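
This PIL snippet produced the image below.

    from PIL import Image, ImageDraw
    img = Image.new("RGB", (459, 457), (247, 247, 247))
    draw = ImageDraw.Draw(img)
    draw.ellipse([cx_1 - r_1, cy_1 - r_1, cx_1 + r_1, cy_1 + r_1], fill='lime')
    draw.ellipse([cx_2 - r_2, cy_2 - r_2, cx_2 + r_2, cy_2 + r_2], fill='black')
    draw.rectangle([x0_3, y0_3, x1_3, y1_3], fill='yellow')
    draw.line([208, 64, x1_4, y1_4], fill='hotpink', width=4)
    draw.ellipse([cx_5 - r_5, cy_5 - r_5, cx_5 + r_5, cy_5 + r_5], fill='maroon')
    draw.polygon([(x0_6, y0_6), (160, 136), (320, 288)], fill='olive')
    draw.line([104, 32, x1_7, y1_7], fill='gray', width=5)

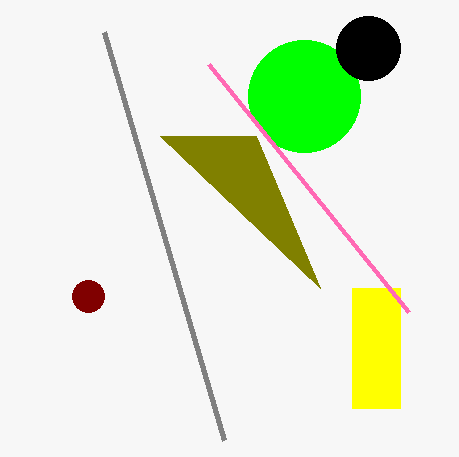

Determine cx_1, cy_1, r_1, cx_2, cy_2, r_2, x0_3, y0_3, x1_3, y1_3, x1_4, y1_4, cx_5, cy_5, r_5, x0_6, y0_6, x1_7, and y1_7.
cx_1 = 304, cy_1 = 96, r_1 = 56, cx_2 = 368, cy_2 = 48, r_2 = 32, x0_3 = 352, y0_3 = 288, x1_3 = 400, y1_3 = 408, x1_4 = 408, y1_4 = 312, cx_5 = 88, cy_5 = 296, r_5 = 16, x0_6 = 256, y0_6 = 136, x1_7 = 224, y1_7 = 440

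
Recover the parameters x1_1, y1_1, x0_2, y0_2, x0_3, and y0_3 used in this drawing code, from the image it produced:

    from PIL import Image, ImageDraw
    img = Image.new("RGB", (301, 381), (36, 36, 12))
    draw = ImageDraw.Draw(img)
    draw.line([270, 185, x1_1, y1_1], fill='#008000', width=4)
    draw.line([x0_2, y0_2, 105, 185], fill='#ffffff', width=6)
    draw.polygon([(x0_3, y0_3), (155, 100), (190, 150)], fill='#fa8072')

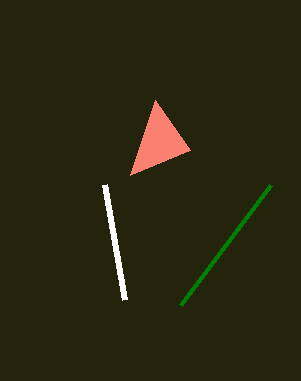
x1_1 = 180, y1_1 = 305, x0_2 = 125, y0_2 = 300, x0_3 = 130, y0_3 = 175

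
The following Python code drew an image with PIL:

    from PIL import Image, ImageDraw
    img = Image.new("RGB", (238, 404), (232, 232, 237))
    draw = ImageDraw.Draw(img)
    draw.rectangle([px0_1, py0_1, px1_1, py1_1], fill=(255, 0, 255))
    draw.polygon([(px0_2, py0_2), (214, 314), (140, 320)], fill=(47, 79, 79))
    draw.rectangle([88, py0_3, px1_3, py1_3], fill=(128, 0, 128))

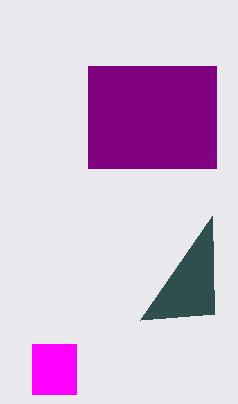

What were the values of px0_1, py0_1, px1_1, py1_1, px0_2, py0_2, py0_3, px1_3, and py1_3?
px0_1 = 32
py0_1 = 344
px1_1 = 76
py1_1 = 394
px0_2 = 212
py0_2 = 216
py0_3 = 66
px1_3 = 216
py1_3 = 168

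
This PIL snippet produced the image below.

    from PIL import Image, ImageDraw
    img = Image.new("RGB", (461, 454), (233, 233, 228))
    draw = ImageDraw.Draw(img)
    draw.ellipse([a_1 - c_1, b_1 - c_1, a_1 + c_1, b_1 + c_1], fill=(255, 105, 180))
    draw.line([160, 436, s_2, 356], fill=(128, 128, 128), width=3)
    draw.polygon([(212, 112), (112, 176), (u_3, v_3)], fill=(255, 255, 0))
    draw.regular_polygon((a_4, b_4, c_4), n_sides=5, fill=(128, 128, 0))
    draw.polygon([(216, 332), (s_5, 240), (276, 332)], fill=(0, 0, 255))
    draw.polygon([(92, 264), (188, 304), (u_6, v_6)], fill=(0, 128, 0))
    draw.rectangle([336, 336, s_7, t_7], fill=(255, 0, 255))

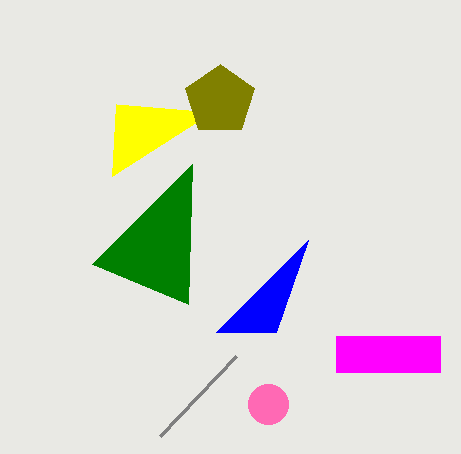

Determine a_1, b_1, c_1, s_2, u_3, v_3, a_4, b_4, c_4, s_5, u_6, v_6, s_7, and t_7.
a_1 = 268
b_1 = 404
c_1 = 20
s_2 = 236
u_3 = 116
v_3 = 104
a_4 = 220
b_4 = 100
c_4 = 36
s_5 = 308
u_6 = 192
v_6 = 164
s_7 = 440
t_7 = 372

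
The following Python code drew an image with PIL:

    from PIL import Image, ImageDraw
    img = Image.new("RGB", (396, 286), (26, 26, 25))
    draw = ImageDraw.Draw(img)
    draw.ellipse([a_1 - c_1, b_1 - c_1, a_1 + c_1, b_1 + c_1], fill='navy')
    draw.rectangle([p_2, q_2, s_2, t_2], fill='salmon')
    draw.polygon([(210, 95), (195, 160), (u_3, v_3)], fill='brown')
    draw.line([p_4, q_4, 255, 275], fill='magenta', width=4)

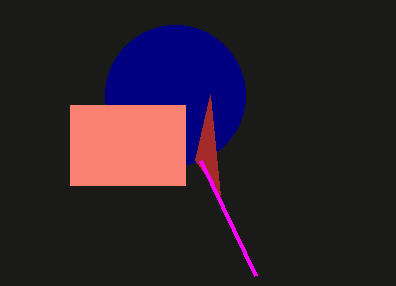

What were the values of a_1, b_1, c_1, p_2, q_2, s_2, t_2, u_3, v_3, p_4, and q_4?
a_1 = 175, b_1 = 95, c_1 = 70, p_2 = 70, q_2 = 105, s_2 = 185, t_2 = 185, u_3 = 220, v_3 = 195, p_4 = 200, q_4 = 160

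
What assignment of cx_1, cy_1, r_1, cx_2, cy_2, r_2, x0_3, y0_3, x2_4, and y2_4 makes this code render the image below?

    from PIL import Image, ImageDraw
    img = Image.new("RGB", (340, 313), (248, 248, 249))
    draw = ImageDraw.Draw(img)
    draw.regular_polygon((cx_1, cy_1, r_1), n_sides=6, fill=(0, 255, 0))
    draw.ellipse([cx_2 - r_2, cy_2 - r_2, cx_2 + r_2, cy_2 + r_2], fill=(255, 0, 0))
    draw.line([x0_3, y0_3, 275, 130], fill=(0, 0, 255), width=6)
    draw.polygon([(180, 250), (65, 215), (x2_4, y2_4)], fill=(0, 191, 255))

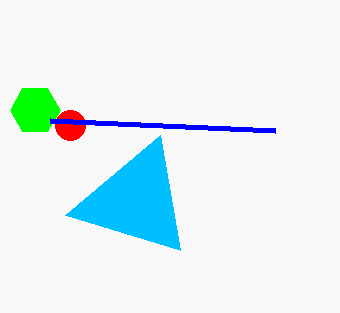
cx_1 = 35, cy_1 = 110, r_1 = 25, cx_2 = 70, cy_2 = 125, r_2 = 15, x0_3 = 50, y0_3 = 120, x2_4 = 160, y2_4 = 135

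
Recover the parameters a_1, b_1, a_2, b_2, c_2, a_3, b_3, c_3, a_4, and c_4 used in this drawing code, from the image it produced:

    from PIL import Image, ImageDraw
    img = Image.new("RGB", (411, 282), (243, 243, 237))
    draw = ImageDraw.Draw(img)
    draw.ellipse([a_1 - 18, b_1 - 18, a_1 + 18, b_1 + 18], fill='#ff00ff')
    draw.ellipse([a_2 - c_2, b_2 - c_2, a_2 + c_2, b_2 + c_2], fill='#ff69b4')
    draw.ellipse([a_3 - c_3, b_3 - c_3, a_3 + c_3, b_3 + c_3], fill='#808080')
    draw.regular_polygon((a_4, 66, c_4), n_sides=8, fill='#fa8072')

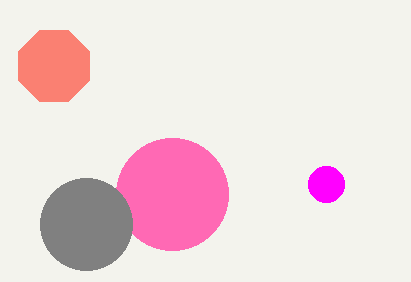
a_1 = 326
b_1 = 184
a_2 = 172
b_2 = 194
c_2 = 56
a_3 = 86
b_3 = 224
c_3 = 46
a_4 = 54
c_4 = 38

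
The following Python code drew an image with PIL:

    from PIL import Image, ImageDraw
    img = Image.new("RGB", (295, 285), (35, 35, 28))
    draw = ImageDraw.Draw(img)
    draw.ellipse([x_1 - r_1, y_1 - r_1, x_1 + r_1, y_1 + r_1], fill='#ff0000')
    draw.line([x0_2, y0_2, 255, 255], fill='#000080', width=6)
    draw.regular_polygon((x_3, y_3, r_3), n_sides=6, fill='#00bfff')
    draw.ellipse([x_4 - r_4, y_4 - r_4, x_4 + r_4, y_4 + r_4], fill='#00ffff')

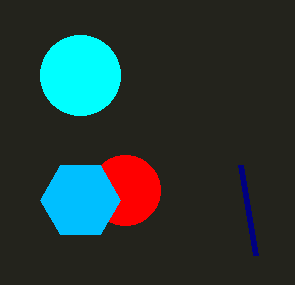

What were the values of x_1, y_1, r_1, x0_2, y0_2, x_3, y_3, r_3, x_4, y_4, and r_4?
x_1 = 125, y_1 = 190, r_1 = 35, x0_2 = 240, y0_2 = 165, x_3 = 80, y_3 = 200, r_3 = 40, x_4 = 80, y_4 = 75, r_4 = 40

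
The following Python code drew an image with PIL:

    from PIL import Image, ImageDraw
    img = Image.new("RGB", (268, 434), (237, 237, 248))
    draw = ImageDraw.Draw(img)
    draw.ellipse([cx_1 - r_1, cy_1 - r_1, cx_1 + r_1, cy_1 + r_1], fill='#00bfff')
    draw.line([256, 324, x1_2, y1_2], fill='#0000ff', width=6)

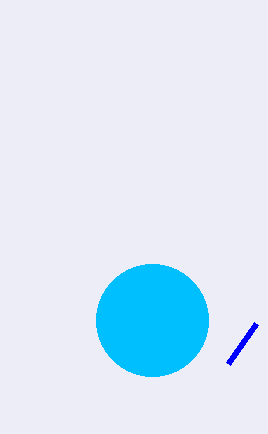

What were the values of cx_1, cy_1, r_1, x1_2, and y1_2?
cx_1 = 152; cy_1 = 320; r_1 = 56; x1_2 = 228; y1_2 = 364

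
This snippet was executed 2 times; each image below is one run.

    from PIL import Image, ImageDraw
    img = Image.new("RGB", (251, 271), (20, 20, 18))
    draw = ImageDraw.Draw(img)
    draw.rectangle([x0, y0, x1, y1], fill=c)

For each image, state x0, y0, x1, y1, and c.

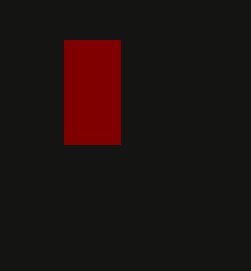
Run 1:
x0 = 64, y0 = 40, x1 = 120, y1 = 144, c = 'maroon'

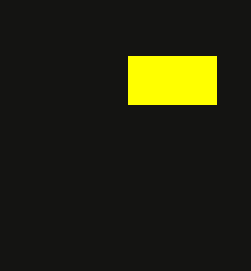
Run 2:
x0 = 128
y0 = 56
x1 = 216
y1 = 104
c = 'yellow'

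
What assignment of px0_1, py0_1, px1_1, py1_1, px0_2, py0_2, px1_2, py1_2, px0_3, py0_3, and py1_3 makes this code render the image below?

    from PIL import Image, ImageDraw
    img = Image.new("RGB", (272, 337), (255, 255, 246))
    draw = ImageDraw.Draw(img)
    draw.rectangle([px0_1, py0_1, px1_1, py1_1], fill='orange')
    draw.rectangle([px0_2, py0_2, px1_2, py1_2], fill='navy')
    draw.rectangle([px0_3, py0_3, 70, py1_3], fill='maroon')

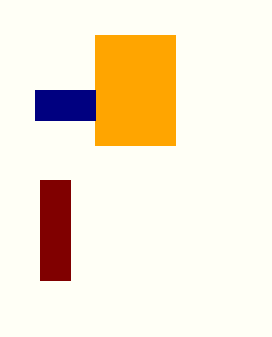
px0_1 = 95
py0_1 = 35
px1_1 = 175
py1_1 = 145
px0_2 = 35
py0_2 = 90
px1_2 = 95
py1_2 = 120
px0_3 = 40
py0_3 = 180
py1_3 = 280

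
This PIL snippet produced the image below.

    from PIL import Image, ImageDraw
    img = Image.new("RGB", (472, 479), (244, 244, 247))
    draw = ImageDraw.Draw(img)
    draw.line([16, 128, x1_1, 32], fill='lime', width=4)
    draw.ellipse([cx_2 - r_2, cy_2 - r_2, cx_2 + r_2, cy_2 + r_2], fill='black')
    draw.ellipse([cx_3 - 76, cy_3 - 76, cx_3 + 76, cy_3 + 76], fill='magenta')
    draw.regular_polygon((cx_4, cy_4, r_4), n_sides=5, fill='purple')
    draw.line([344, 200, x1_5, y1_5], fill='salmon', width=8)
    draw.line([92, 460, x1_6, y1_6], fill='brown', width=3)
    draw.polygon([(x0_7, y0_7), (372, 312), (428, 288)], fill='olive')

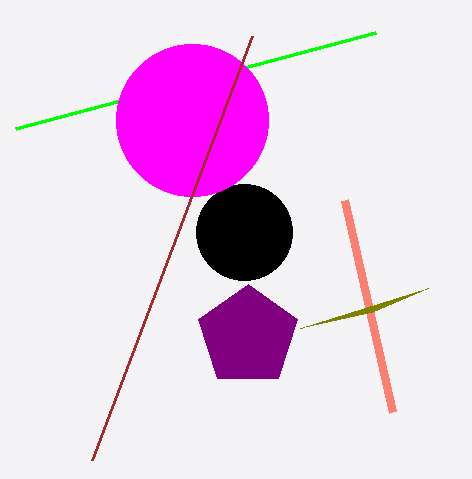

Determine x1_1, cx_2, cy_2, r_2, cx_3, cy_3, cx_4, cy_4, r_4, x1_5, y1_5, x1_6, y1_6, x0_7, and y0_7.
x1_1 = 376, cx_2 = 244, cy_2 = 232, r_2 = 48, cx_3 = 192, cy_3 = 120, cx_4 = 248, cy_4 = 336, r_4 = 52, x1_5 = 392, y1_5 = 412, x1_6 = 252, y1_6 = 36, x0_7 = 300, y0_7 = 328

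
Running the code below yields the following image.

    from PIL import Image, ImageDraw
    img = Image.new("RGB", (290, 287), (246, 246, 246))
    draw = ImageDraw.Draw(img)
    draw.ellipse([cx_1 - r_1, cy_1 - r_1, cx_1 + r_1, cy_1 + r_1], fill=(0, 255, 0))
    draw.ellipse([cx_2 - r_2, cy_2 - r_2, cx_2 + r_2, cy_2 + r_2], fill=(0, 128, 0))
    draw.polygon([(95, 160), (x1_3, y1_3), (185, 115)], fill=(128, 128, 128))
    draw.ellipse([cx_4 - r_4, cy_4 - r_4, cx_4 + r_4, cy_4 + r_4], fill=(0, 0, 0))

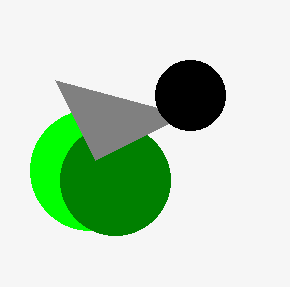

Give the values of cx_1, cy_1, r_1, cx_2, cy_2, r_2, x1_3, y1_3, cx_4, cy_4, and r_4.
cx_1 = 90, cy_1 = 170, r_1 = 60, cx_2 = 115, cy_2 = 180, r_2 = 55, x1_3 = 55, y1_3 = 80, cx_4 = 190, cy_4 = 95, r_4 = 35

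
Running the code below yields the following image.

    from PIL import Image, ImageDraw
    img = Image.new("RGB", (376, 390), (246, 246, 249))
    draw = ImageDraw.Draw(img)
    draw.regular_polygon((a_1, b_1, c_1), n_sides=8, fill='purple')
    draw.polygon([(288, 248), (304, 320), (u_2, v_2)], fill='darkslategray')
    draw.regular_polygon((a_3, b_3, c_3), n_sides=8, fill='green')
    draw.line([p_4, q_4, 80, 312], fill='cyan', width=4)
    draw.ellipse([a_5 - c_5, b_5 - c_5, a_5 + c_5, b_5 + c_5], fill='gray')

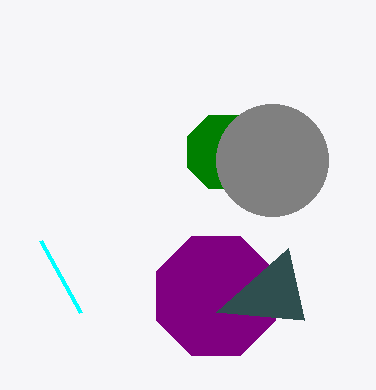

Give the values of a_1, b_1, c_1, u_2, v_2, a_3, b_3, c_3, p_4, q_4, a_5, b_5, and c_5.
a_1 = 216, b_1 = 296, c_1 = 64, u_2 = 216, v_2 = 312, a_3 = 224, b_3 = 152, c_3 = 40, p_4 = 40, q_4 = 240, a_5 = 272, b_5 = 160, c_5 = 56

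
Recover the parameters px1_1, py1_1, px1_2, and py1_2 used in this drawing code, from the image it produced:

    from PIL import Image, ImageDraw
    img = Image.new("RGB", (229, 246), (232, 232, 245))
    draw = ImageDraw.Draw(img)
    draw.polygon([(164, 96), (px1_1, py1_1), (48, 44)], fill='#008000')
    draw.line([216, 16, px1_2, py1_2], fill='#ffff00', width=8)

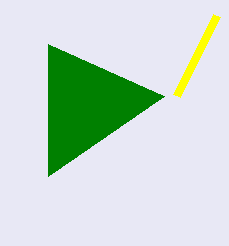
px1_1 = 48; py1_1 = 176; px1_2 = 176; py1_2 = 96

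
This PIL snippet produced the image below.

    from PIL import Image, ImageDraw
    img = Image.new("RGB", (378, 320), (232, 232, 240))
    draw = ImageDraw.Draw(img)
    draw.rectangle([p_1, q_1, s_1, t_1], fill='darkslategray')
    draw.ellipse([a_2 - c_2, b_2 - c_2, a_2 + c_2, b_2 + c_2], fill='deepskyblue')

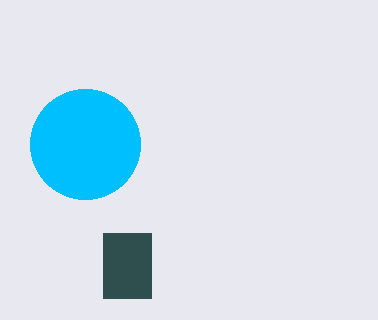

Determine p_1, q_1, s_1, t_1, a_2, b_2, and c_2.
p_1 = 103
q_1 = 233
s_1 = 151
t_1 = 298
a_2 = 85
b_2 = 144
c_2 = 55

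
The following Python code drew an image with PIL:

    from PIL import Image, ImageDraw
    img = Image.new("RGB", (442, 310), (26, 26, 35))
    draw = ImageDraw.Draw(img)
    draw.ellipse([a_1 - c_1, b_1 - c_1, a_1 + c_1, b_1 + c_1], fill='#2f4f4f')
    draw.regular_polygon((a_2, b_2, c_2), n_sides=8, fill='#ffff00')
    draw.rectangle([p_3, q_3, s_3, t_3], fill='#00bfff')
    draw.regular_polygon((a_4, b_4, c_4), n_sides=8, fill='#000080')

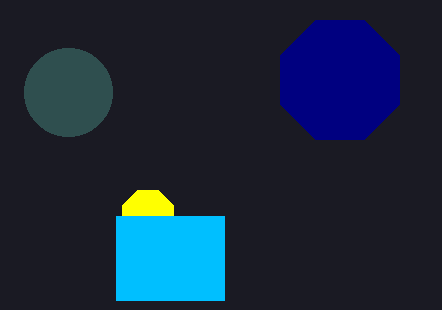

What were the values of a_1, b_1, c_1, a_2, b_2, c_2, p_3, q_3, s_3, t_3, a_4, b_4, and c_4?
a_1 = 68, b_1 = 92, c_1 = 44, a_2 = 148, b_2 = 216, c_2 = 28, p_3 = 116, q_3 = 216, s_3 = 224, t_3 = 300, a_4 = 340, b_4 = 80, c_4 = 64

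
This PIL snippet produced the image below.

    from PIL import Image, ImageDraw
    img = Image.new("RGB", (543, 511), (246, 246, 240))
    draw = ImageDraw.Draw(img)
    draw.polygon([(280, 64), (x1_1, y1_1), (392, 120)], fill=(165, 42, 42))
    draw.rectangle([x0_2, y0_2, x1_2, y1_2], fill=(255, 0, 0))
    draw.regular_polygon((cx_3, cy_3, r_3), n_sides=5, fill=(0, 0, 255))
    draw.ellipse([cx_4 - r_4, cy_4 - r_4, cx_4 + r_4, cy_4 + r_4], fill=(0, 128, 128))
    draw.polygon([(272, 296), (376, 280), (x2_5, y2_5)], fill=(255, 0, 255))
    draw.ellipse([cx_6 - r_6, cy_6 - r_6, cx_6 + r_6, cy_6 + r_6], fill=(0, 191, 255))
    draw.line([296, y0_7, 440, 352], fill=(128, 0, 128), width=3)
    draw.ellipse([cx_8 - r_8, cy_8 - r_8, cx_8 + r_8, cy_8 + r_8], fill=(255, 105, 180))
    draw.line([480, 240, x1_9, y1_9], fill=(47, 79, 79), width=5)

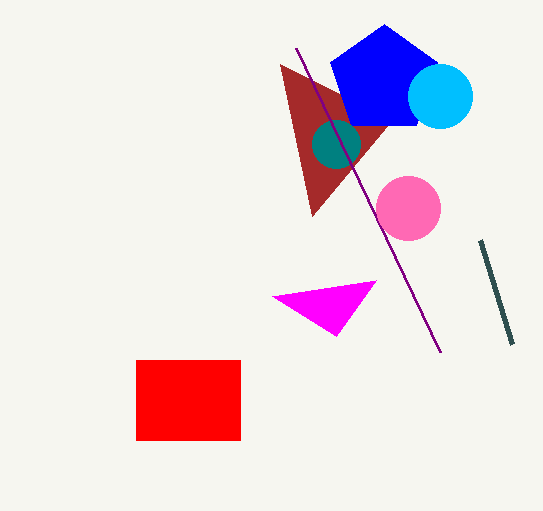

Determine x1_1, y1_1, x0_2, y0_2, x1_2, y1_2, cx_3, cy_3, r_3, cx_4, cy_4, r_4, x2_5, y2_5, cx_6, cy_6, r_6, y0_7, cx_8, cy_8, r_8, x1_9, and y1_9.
x1_1 = 312
y1_1 = 216
x0_2 = 136
y0_2 = 360
x1_2 = 240
y1_2 = 440
cx_3 = 384
cy_3 = 80
r_3 = 56
cx_4 = 336
cy_4 = 144
r_4 = 24
x2_5 = 336
y2_5 = 336
cx_6 = 440
cy_6 = 96
r_6 = 32
y0_7 = 48
cx_8 = 408
cy_8 = 208
r_8 = 32
x1_9 = 512
y1_9 = 344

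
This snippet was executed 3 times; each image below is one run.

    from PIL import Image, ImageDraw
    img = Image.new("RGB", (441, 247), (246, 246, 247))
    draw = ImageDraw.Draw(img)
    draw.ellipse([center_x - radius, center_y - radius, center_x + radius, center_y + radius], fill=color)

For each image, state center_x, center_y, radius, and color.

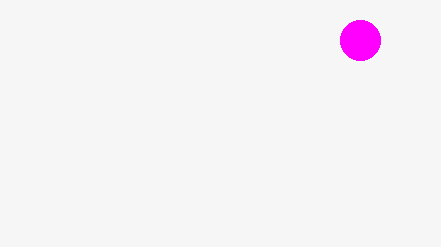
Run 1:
center_x = 360
center_y = 40
radius = 20
color = 'magenta'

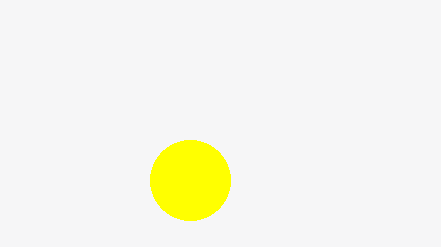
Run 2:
center_x = 190; center_y = 180; radius = 40; color = 'yellow'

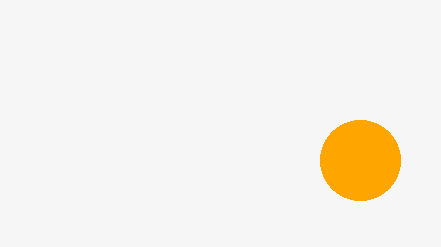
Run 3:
center_x = 360
center_y = 160
radius = 40
color = 'orange'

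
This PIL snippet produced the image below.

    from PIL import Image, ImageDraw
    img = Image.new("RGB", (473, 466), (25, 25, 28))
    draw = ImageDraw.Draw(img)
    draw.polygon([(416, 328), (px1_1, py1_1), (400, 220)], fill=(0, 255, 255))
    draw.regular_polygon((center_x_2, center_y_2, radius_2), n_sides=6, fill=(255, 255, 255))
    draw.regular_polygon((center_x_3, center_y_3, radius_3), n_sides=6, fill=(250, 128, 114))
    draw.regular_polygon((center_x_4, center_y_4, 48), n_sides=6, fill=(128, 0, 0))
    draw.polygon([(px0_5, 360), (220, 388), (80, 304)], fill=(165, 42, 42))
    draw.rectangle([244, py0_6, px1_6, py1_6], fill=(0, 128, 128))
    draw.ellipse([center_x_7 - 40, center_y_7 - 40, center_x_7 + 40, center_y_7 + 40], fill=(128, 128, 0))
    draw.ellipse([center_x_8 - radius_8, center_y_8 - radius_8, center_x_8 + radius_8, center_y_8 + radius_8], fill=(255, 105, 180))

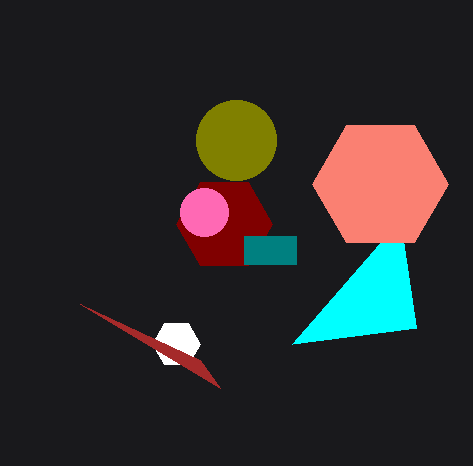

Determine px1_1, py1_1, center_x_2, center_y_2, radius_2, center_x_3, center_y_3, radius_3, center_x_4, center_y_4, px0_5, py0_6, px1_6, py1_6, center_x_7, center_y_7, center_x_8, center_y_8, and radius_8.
px1_1 = 292
py1_1 = 344
center_x_2 = 176
center_y_2 = 344
radius_2 = 24
center_x_3 = 380
center_y_3 = 184
radius_3 = 68
center_x_4 = 224
center_y_4 = 224
px0_5 = 200
py0_6 = 236
px1_6 = 296
py1_6 = 264
center_x_7 = 236
center_y_7 = 140
center_x_8 = 204
center_y_8 = 212
radius_8 = 24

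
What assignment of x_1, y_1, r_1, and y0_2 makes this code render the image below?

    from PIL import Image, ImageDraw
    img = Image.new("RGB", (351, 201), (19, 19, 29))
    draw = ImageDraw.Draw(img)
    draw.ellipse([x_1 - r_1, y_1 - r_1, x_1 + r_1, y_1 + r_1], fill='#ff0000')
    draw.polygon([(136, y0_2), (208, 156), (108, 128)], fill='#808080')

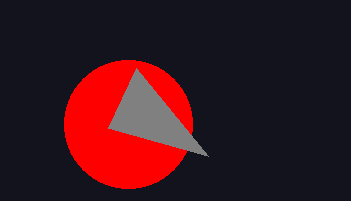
x_1 = 128; y_1 = 124; r_1 = 64; y0_2 = 68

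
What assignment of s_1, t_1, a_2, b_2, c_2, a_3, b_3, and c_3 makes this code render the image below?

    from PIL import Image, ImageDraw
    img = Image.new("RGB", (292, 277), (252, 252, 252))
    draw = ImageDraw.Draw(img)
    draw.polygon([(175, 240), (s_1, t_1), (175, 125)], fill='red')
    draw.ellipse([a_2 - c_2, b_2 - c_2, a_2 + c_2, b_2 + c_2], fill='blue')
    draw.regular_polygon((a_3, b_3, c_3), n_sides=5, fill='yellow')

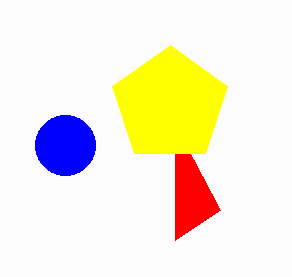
s_1 = 220, t_1 = 210, a_2 = 65, b_2 = 145, c_2 = 30, a_3 = 170, b_3 = 105, c_3 = 60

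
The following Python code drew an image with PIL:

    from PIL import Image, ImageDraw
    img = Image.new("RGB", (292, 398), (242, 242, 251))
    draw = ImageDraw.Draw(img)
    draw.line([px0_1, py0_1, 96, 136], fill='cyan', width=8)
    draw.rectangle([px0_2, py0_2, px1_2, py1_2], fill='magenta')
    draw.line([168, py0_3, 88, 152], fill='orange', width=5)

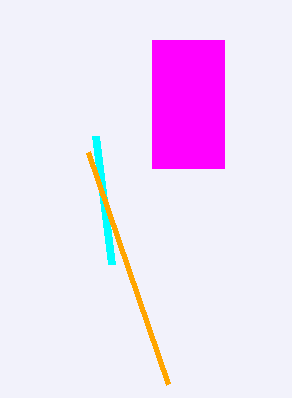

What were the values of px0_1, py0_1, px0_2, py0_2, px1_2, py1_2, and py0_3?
px0_1 = 112; py0_1 = 264; px0_2 = 152; py0_2 = 40; px1_2 = 224; py1_2 = 168; py0_3 = 384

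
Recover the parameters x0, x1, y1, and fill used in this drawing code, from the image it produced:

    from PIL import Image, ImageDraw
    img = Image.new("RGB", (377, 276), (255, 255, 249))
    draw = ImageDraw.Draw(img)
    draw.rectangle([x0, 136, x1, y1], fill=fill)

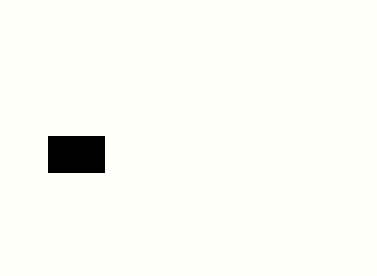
x0 = 48, x1 = 104, y1 = 172, fill = 'black'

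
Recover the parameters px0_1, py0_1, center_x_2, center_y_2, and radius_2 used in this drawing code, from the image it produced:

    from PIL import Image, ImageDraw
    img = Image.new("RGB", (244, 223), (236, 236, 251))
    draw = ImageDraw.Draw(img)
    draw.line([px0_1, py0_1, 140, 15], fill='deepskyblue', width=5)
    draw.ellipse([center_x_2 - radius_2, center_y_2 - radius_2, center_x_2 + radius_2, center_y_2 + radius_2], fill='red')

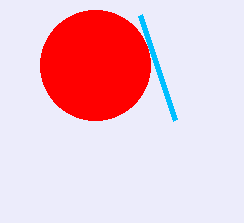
px0_1 = 175; py0_1 = 120; center_x_2 = 95; center_y_2 = 65; radius_2 = 55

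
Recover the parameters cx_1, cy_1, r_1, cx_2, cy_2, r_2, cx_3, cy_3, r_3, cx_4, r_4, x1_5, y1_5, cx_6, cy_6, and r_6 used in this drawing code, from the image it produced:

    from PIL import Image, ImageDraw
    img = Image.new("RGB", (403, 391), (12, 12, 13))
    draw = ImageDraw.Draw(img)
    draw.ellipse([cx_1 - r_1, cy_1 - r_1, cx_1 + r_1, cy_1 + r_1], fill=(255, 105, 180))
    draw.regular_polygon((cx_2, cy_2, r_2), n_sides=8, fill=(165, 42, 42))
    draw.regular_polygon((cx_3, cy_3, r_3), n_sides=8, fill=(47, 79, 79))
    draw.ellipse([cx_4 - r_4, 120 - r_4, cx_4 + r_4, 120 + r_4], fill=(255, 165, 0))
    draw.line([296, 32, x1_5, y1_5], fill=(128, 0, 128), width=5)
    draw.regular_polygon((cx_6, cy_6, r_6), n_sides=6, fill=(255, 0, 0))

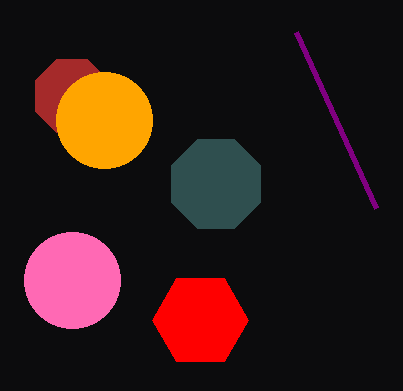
cx_1 = 72; cy_1 = 280; r_1 = 48; cx_2 = 72; cy_2 = 96; r_2 = 40; cx_3 = 216; cy_3 = 184; r_3 = 48; cx_4 = 104; r_4 = 48; x1_5 = 376; y1_5 = 208; cx_6 = 200; cy_6 = 320; r_6 = 48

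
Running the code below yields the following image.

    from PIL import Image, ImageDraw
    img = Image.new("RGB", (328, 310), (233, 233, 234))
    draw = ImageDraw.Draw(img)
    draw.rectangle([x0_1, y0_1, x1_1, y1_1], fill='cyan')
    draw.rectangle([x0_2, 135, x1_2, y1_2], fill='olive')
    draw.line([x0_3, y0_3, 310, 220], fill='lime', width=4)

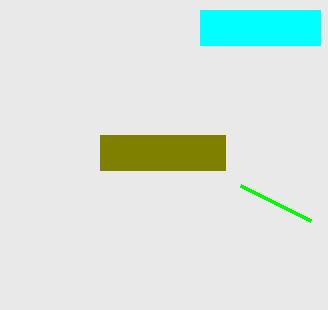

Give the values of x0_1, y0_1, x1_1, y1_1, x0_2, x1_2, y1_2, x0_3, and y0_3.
x0_1 = 200, y0_1 = 10, x1_1 = 320, y1_1 = 45, x0_2 = 100, x1_2 = 225, y1_2 = 170, x0_3 = 240, y0_3 = 185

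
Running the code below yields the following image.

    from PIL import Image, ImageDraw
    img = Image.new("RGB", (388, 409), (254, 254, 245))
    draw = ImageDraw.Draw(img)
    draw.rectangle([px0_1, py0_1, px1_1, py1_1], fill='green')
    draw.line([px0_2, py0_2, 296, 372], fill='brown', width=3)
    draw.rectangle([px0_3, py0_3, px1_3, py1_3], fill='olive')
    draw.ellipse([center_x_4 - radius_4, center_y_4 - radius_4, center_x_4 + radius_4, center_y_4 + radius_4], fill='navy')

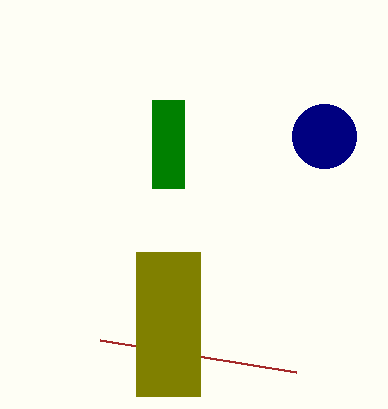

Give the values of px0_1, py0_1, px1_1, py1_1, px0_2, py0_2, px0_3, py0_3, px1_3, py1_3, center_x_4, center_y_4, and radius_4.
px0_1 = 152, py0_1 = 100, px1_1 = 184, py1_1 = 188, px0_2 = 100, py0_2 = 340, px0_3 = 136, py0_3 = 252, px1_3 = 200, py1_3 = 396, center_x_4 = 324, center_y_4 = 136, radius_4 = 32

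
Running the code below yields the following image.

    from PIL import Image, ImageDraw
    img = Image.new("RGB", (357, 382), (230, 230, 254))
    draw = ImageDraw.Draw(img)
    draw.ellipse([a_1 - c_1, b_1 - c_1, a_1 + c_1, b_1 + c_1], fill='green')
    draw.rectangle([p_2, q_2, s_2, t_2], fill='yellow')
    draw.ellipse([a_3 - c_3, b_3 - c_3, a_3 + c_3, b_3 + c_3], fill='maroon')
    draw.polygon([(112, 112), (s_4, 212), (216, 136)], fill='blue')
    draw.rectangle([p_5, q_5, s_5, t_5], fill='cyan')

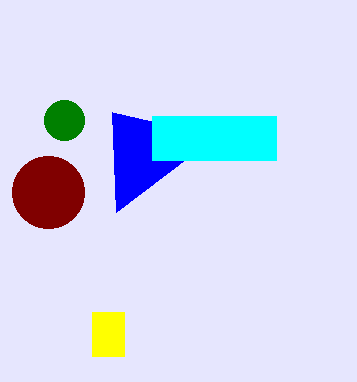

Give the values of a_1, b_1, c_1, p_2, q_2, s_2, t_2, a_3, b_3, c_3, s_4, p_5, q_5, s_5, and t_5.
a_1 = 64, b_1 = 120, c_1 = 20, p_2 = 92, q_2 = 312, s_2 = 124, t_2 = 356, a_3 = 48, b_3 = 192, c_3 = 36, s_4 = 116, p_5 = 152, q_5 = 116, s_5 = 276, t_5 = 160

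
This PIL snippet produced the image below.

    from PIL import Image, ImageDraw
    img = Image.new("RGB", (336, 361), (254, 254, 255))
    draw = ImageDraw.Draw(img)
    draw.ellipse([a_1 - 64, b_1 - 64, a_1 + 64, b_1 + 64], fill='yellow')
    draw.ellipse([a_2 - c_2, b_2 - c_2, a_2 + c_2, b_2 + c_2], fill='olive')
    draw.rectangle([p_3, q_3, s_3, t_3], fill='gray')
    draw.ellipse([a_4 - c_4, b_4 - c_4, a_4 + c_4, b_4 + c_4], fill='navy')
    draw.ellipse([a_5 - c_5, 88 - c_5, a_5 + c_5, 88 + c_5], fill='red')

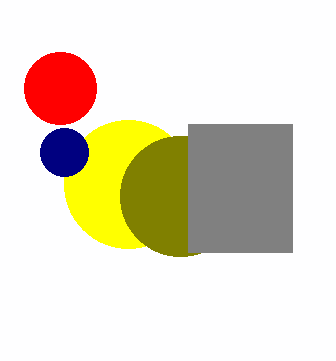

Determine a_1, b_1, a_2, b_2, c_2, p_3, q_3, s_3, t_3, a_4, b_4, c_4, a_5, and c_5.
a_1 = 128; b_1 = 184; a_2 = 180; b_2 = 196; c_2 = 60; p_3 = 188; q_3 = 124; s_3 = 292; t_3 = 252; a_4 = 64; b_4 = 152; c_4 = 24; a_5 = 60; c_5 = 36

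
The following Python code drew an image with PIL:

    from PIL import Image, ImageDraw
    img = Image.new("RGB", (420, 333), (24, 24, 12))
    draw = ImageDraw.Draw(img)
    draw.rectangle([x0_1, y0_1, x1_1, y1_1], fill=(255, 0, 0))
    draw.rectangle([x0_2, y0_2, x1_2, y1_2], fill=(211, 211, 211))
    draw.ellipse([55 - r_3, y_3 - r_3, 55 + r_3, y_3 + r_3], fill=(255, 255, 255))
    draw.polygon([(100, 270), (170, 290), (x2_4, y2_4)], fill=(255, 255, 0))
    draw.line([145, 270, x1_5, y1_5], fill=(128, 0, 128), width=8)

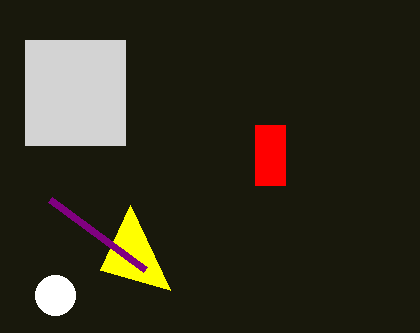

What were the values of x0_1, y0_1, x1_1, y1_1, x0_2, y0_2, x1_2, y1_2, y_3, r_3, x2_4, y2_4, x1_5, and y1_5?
x0_1 = 255; y0_1 = 125; x1_1 = 285; y1_1 = 185; x0_2 = 25; y0_2 = 40; x1_2 = 125; y1_2 = 145; y_3 = 295; r_3 = 20; x2_4 = 130; y2_4 = 205; x1_5 = 50; y1_5 = 200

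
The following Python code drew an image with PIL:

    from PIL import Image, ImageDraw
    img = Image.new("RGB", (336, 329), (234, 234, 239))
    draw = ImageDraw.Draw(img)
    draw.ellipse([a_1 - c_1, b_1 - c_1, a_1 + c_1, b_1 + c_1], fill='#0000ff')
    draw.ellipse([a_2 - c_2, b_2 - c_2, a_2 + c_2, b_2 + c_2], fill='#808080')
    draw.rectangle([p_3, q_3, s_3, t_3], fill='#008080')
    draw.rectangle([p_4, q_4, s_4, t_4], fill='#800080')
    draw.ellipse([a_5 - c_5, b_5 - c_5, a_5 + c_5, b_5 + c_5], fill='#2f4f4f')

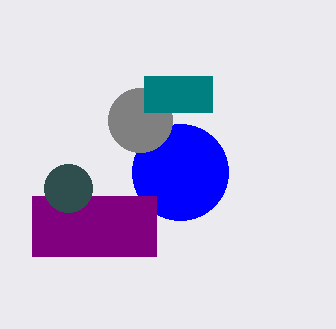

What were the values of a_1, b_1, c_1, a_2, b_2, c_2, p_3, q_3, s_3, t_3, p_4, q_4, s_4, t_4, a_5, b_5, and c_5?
a_1 = 180, b_1 = 172, c_1 = 48, a_2 = 140, b_2 = 120, c_2 = 32, p_3 = 144, q_3 = 76, s_3 = 212, t_3 = 112, p_4 = 32, q_4 = 196, s_4 = 156, t_4 = 256, a_5 = 68, b_5 = 188, c_5 = 24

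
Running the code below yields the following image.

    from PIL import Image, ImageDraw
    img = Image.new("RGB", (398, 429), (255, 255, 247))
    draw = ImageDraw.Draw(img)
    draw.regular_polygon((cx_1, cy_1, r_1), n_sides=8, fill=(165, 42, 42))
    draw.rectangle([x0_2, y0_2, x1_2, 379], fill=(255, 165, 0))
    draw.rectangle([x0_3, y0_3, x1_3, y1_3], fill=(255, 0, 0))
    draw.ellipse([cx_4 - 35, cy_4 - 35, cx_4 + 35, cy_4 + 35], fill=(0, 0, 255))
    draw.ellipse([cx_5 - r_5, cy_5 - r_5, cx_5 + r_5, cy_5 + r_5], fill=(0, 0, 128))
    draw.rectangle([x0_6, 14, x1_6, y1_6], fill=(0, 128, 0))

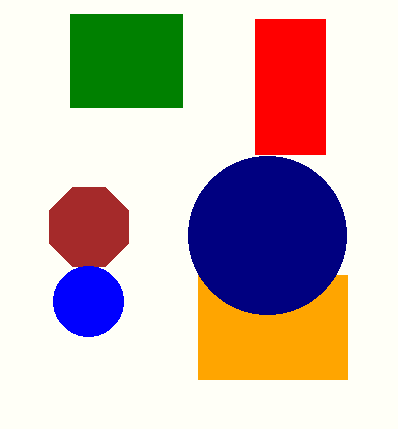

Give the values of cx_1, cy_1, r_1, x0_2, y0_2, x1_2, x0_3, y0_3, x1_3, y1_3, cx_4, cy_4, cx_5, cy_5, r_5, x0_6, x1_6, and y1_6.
cx_1 = 89, cy_1 = 227, r_1 = 43, x0_2 = 198, y0_2 = 275, x1_2 = 347, x0_3 = 255, y0_3 = 19, x1_3 = 325, y1_3 = 154, cx_4 = 88, cy_4 = 301, cx_5 = 267, cy_5 = 235, r_5 = 79, x0_6 = 70, x1_6 = 182, y1_6 = 107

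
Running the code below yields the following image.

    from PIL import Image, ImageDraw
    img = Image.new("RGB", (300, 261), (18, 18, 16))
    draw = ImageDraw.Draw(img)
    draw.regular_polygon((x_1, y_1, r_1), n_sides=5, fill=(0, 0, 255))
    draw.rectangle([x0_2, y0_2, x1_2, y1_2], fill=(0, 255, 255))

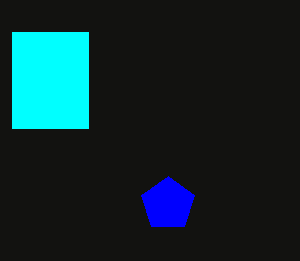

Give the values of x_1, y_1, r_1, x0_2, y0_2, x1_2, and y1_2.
x_1 = 168; y_1 = 204; r_1 = 28; x0_2 = 12; y0_2 = 32; x1_2 = 88; y1_2 = 128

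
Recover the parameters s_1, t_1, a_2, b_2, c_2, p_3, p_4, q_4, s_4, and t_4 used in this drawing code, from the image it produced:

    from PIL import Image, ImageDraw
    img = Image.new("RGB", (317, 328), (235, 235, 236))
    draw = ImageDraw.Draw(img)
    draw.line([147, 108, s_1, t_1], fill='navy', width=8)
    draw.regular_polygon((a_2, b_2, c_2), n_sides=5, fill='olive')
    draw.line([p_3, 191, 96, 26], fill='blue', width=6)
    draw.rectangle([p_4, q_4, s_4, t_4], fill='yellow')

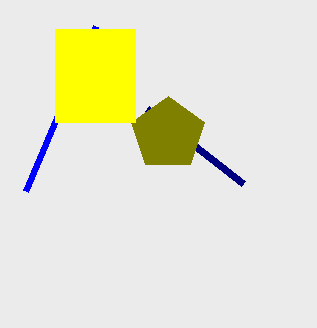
s_1 = 243
t_1 = 183
a_2 = 168
b_2 = 134
c_2 = 38
p_3 = 26
p_4 = 55
q_4 = 29
s_4 = 135
t_4 = 122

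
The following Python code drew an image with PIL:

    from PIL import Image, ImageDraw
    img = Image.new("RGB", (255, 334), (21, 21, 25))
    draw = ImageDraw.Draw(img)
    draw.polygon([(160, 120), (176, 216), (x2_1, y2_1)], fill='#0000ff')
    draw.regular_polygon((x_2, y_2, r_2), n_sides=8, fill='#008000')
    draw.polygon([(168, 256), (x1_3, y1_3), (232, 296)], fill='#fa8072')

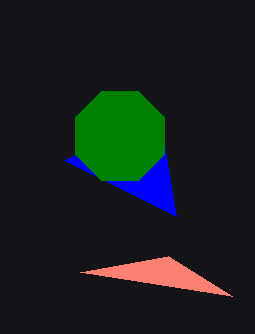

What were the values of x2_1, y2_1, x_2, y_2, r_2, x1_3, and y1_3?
x2_1 = 64
y2_1 = 160
x_2 = 120
y_2 = 136
r_2 = 48
x1_3 = 80
y1_3 = 272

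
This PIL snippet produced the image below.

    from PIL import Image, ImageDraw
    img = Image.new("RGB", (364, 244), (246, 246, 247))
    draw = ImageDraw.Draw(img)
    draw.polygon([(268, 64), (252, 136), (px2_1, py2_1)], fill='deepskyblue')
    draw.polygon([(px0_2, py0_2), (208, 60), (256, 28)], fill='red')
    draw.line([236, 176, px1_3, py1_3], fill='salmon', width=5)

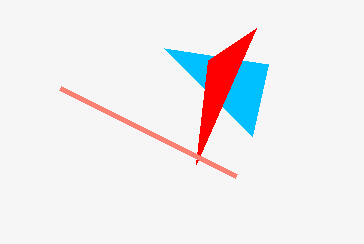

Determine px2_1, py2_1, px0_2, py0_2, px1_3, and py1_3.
px2_1 = 164
py2_1 = 48
px0_2 = 196
py0_2 = 164
px1_3 = 60
py1_3 = 88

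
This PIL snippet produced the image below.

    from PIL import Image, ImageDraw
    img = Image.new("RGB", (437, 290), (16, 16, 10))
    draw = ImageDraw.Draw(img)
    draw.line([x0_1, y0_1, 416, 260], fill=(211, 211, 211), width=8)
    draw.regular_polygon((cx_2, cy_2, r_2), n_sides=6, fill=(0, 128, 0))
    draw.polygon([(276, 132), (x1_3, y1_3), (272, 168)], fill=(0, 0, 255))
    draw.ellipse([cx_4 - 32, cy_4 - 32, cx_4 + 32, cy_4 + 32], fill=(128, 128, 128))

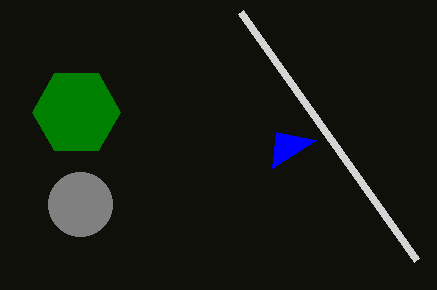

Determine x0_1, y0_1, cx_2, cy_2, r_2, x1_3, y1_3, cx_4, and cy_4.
x0_1 = 240, y0_1 = 12, cx_2 = 76, cy_2 = 112, r_2 = 44, x1_3 = 316, y1_3 = 140, cx_4 = 80, cy_4 = 204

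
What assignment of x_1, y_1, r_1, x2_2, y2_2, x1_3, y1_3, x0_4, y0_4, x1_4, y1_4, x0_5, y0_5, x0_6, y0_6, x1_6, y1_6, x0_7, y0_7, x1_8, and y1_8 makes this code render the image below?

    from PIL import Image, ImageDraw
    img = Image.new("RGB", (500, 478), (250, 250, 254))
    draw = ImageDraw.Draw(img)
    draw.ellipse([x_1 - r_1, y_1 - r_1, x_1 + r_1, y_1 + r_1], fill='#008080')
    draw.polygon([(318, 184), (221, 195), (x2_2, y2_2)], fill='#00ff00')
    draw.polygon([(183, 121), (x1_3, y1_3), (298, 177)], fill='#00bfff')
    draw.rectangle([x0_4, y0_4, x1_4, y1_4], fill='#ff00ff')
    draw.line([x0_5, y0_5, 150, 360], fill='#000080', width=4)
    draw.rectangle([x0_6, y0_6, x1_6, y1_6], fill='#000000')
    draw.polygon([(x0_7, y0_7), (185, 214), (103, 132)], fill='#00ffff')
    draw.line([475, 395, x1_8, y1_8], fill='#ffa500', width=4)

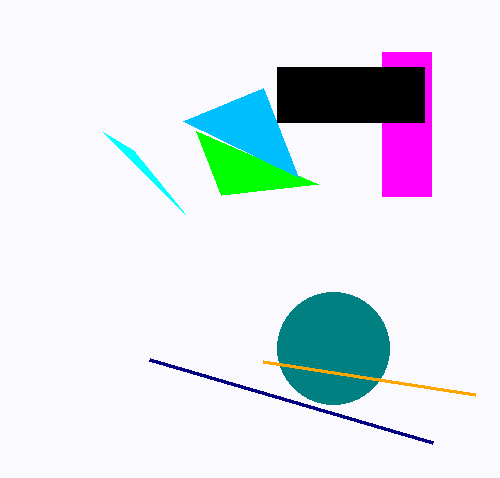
x_1 = 333
y_1 = 348
r_1 = 56
x2_2 = 196
y2_2 = 131
x1_3 = 263
y1_3 = 88
x0_4 = 382
y0_4 = 52
x1_4 = 431
y1_4 = 196
x0_5 = 433
y0_5 = 443
x0_6 = 277
y0_6 = 67
x1_6 = 424
y1_6 = 122
x0_7 = 133
y0_7 = 150
x1_8 = 263
y1_8 = 362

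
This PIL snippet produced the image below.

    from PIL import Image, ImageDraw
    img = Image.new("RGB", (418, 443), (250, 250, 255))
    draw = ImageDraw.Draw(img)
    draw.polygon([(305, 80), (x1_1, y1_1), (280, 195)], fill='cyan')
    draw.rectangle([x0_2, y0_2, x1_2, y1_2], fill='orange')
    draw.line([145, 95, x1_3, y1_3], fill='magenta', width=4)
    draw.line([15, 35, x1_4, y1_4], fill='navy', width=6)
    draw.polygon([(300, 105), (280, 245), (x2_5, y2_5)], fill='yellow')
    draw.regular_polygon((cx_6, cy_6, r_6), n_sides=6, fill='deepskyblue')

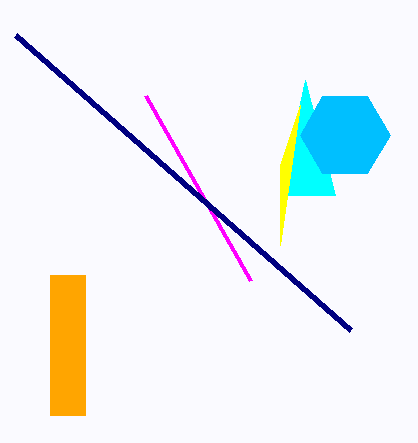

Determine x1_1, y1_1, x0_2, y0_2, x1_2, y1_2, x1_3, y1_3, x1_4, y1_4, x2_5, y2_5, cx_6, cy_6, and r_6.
x1_1 = 335; y1_1 = 195; x0_2 = 50; y0_2 = 275; x1_2 = 85; y1_2 = 415; x1_3 = 250; y1_3 = 280; x1_4 = 350; y1_4 = 330; x2_5 = 280; y2_5 = 165; cx_6 = 345; cy_6 = 135; r_6 = 45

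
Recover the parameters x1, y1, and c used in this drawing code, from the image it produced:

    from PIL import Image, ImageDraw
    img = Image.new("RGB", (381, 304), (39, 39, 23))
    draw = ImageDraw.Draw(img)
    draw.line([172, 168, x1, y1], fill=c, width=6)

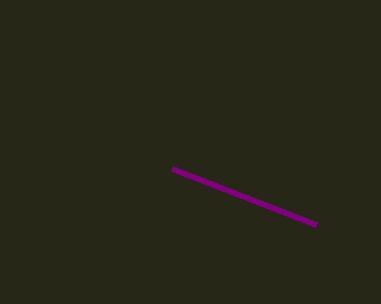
x1 = 316; y1 = 224; c = 'purple'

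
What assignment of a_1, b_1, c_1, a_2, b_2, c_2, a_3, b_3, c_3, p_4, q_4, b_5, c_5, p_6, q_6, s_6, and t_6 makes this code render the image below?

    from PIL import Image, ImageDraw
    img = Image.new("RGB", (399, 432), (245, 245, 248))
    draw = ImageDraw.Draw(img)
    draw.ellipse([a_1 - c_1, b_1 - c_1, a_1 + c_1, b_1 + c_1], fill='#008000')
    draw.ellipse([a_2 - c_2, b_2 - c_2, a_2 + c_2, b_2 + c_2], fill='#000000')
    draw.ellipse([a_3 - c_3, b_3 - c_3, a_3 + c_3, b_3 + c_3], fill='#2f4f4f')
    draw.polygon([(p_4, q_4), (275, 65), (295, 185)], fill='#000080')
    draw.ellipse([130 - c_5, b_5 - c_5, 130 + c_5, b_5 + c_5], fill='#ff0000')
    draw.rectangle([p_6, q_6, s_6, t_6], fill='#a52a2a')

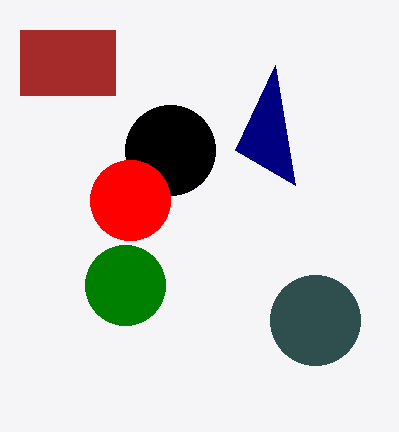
a_1 = 125
b_1 = 285
c_1 = 40
a_2 = 170
b_2 = 150
c_2 = 45
a_3 = 315
b_3 = 320
c_3 = 45
p_4 = 235
q_4 = 150
b_5 = 200
c_5 = 40
p_6 = 20
q_6 = 30
s_6 = 115
t_6 = 95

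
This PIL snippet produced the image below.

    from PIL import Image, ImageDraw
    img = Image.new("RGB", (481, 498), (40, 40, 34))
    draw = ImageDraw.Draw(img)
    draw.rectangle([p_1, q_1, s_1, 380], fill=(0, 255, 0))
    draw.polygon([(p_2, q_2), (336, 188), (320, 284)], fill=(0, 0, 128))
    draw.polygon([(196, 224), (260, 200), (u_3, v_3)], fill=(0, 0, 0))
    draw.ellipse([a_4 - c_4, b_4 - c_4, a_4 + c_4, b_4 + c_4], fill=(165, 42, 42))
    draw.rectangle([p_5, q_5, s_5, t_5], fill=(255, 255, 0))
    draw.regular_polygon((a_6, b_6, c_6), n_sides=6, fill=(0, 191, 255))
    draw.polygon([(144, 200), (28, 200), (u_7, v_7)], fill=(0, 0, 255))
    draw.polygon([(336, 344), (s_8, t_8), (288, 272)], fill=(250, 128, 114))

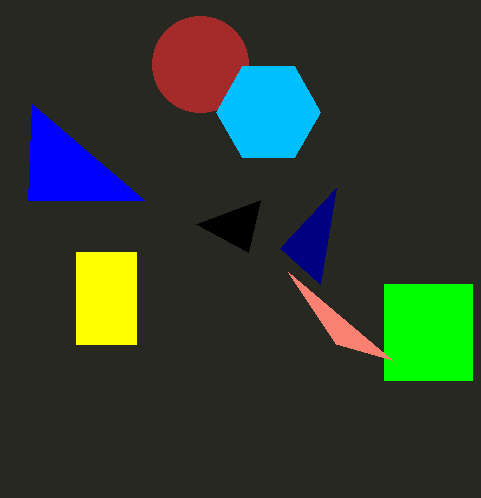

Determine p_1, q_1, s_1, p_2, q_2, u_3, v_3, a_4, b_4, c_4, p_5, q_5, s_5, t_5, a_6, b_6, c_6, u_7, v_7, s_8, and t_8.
p_1 = 384, q_1 = 284, s_1 = 472, p_2 = 280, q_2 = 248, u_3 = 248, v_3 = 252, a_4 = 200, b_4 = 64, c_4 = 48, p_5 = 76, q_5 = 252, s_5 = 136, t_5 = 344, a_6 = 268, b_6 = 112, c_6 = 52, u_7 = 32, v_7 = 104, s_8 = 392, t_8 = 360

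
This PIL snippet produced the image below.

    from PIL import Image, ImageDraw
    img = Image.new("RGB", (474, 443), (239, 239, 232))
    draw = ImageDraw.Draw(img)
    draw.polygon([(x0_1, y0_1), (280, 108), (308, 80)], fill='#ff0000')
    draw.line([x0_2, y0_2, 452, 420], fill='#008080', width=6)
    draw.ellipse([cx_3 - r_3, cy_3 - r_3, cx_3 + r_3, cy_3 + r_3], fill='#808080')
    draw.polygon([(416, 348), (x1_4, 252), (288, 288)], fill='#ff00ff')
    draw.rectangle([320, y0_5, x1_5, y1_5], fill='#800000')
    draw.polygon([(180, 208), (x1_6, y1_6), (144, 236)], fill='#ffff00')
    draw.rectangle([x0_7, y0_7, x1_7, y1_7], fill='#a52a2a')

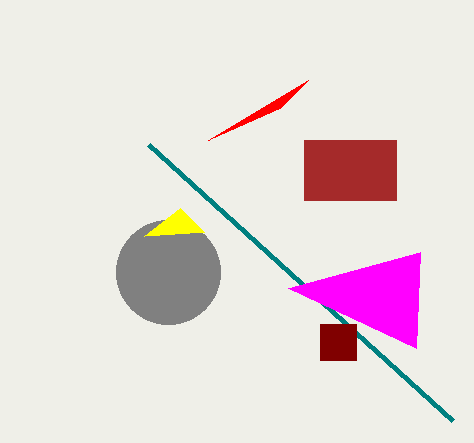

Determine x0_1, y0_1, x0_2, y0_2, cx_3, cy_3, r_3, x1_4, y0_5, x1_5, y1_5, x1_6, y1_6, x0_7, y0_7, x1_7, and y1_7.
x0_1 = 208, y0_1 = 140, x0_2 = 148, y0_2 = 144, cx_3 = 168, cy_3 = 272, r_3 = 52, x1_4 = 420, y0_5 = 324, x1_5 = 356, y1_5 = 360, x1_6 = 204, y1_6 = 232, x0_7 = 304, y0_7 = 140, x1_7 = 396, y1_7 = 200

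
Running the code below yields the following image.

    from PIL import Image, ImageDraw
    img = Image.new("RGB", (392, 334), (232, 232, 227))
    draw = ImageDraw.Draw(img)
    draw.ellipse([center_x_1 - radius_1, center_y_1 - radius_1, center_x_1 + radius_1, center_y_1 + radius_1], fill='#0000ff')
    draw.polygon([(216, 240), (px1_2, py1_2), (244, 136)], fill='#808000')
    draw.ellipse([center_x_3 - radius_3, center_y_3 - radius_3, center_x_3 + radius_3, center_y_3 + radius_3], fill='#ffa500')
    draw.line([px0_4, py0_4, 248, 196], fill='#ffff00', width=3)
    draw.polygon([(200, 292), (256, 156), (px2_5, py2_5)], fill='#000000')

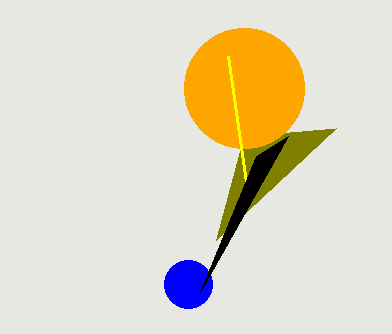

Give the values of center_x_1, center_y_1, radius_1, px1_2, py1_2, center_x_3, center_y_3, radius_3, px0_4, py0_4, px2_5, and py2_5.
center_x_1 = 188, center_y_1 = 284, radius_1 = 24, px1_2 = 336, py1_2 = 128, center_x_3 = 244, center_y_3 = 88, radius_3 = 60, px0_4 = 228, py0_4 = 56, px2_5 = 288, py2_5 = 136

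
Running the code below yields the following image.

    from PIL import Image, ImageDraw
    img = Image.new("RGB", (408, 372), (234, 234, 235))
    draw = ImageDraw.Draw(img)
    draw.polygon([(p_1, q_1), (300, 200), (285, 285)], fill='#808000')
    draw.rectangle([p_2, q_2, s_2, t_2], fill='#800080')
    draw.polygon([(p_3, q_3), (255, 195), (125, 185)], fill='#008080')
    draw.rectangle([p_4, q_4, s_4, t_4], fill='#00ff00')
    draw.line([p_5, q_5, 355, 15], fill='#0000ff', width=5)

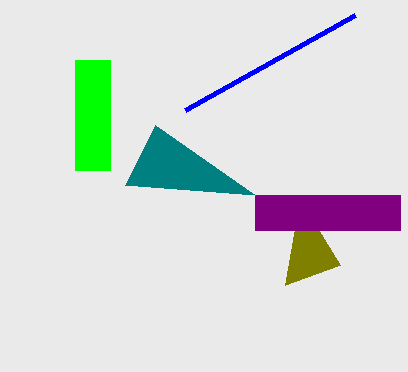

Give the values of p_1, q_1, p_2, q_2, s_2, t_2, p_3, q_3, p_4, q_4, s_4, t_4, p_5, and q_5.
p_1 = 340, q_1 = 265, p_2 = 255, q_2 = 195, s_2 = 400, t_2 = 230, p_3 = 155, q_3 = 125, p_4 = 75, q_4 = 60, s_4 = 110, t_4 = 170, p_5 = 185, q_5 = 110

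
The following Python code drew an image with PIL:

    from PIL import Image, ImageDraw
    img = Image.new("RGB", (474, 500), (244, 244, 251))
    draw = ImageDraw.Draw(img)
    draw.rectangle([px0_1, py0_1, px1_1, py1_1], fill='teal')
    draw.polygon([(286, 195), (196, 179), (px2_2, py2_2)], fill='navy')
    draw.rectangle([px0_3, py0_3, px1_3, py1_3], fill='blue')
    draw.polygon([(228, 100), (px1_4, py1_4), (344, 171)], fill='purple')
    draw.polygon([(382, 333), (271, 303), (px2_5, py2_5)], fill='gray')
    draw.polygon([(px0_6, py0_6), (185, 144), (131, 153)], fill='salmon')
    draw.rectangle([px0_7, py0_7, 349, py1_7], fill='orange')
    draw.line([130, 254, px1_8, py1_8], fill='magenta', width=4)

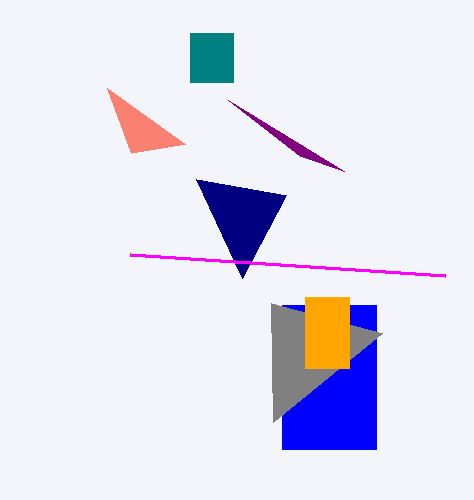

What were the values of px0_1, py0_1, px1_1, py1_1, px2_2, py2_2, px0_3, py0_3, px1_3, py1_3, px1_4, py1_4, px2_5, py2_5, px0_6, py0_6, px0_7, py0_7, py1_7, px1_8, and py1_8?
px0_1 = 190
py0_1 = 33
px1_1 = 233
py1_1 = 82
px2_2 = 242
py2_2 = 278
px0_3 = 282
py0_3 = 305
px1_3 = 376
py1_3 = 449
px1_4 = 300
py1_4 = 156
px2_5 = 273
py2_5 = 422
px0_6 = 107
py0_6 = 88
px0_7 = 305
py0_7 = 297
py1_7 = 368
px1_8 = 445
py1_8 = 275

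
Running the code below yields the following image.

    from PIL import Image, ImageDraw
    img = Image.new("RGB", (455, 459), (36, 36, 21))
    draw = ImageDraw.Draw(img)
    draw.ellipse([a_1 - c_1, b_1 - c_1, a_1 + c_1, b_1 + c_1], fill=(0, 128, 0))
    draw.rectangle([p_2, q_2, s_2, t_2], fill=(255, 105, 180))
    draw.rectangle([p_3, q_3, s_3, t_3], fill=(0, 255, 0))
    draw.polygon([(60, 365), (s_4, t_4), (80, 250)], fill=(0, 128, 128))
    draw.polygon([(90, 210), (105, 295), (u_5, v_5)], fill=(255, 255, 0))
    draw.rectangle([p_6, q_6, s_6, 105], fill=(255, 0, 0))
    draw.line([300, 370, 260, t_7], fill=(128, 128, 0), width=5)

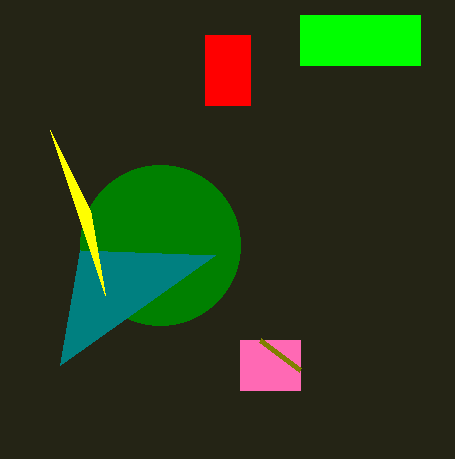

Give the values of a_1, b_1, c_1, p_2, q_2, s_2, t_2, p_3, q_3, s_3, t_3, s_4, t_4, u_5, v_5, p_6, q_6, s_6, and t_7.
a_1 = 160
b_1 = 245
c_1 = 80
p_2 = 240
q_2 = 340
s_2 = 300
t_2 = 390
p_3 = 300
q_3 = 15
s_3 = 420
t_3 = 65
s_4 = 215
t_4 = 255
u_5 = 50
v_5 = 130
p_6 = 205
q_6 = 35
s_6 = 250
t_7 = 340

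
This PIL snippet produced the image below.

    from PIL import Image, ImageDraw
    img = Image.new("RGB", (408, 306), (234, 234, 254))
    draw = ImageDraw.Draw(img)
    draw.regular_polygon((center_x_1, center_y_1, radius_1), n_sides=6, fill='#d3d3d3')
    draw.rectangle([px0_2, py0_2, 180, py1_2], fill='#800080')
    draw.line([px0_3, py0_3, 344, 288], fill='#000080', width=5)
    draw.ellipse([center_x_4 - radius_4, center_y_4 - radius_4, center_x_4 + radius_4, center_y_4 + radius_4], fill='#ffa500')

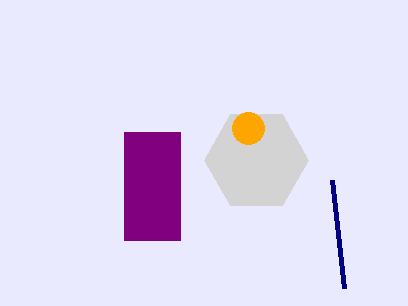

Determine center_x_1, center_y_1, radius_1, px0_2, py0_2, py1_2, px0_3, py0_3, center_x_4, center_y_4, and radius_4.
center_x_1 = 256; center_y_1 = 160; radius_1 = 52; px0_2 = 124; py0_2 = 132; py1_2 = 240; px0_3 = 332; py0_3 = 180; center_x_4 = 248; center_y_4 = 128; radius_4 = 16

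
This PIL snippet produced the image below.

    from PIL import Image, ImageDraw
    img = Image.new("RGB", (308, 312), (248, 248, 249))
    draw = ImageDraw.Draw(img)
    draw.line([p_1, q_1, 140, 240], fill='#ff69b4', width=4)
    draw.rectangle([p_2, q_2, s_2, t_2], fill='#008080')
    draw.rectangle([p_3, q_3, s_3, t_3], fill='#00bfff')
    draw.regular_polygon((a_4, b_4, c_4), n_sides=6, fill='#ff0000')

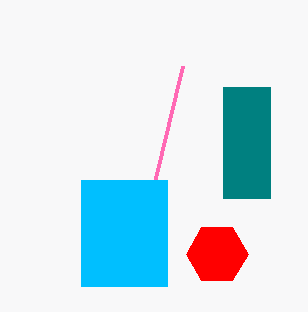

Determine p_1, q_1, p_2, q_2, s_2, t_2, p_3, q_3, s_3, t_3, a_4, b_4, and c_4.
p_1 = 182; q_1 = 66; p_2 = 223; q_2 = 87; s_2 = 270; t_2 = 198; p_3 = 81; q_3 = 180; s_3 = 167; t_3 = 286; a_4 = 217; b_4 = 254; c_4 = 31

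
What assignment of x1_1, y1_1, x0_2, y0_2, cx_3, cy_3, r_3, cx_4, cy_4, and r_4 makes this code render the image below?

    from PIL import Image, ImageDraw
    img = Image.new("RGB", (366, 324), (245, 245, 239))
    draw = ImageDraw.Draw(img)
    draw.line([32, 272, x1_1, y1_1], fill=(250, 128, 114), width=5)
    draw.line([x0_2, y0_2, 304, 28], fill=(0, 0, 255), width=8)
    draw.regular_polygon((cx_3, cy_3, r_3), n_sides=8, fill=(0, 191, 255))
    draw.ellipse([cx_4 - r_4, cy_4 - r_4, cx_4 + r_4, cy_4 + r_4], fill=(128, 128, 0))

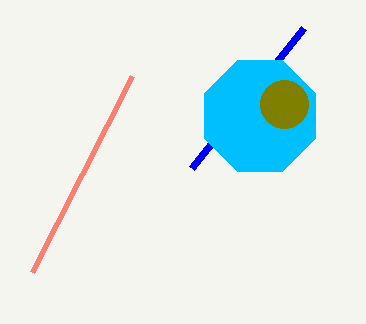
x1_1 = 132; y1_1 = 76; x0_2 = 192; y0_2 = 168; cx_3 = 260; cy_3 = 116; r_3 = 60; cx_4 = 284; cy_4 = 104; r_4 = 24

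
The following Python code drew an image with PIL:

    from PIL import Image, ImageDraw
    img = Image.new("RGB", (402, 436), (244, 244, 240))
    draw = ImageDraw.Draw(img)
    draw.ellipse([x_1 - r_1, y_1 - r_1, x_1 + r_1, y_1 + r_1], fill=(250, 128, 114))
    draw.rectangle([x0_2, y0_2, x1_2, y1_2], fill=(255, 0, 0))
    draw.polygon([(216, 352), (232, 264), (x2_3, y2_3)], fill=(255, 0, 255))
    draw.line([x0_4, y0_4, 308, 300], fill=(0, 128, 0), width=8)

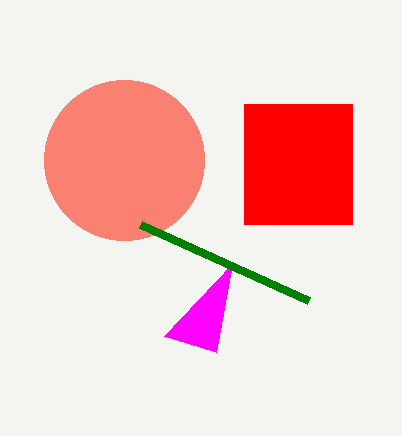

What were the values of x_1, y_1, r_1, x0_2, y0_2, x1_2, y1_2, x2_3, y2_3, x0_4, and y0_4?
x_1 = 124
y_1 = 160
r_1 = 80
x0_2 = 244
y0_2 = 104
x1_2 = 352
y1_2 = 224
x2_3 = 164
y2_3 = 336
x0_4 = 140
y0_4 = 224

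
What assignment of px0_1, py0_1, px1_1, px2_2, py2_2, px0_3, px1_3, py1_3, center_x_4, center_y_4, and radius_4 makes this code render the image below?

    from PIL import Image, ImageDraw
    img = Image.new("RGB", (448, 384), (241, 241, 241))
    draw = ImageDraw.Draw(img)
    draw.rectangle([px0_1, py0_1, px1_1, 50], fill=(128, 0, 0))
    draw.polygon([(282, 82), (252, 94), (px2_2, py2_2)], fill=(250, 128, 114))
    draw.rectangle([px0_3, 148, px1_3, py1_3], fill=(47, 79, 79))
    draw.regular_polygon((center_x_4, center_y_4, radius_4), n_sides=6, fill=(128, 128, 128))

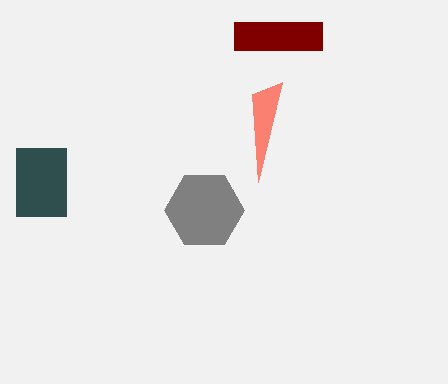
px0_1 = 234, py0_1 = 22, px1_1 = 322, px2_2 = 258, py2_2 = 182, px0_3 = 16, px1_3 = 66, py1_3 = 216, center_x_4 = 204, center_y_4 = 210, radius_4 = 40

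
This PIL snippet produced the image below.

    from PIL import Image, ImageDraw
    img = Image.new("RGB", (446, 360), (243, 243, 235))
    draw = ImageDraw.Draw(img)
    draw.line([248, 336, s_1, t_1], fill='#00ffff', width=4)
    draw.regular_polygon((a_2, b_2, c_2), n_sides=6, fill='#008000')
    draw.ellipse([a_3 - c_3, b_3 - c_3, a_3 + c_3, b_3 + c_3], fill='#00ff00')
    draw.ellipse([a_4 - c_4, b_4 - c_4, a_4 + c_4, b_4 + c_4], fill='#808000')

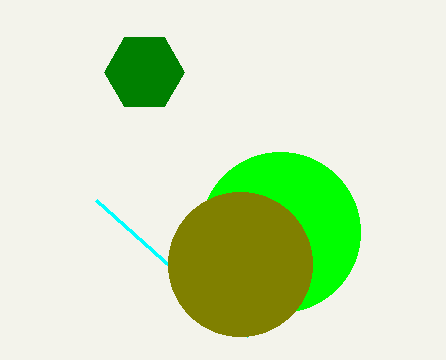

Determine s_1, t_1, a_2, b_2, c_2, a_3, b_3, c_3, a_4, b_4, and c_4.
s_1 = 96; t_1 = 200; a_2 = 144; b_2 = 72; c_2 = 40; a_3 = 280; b_3 = 232; c_3 = 80; a_4 = 240; b_4 = 264; c_4 = 72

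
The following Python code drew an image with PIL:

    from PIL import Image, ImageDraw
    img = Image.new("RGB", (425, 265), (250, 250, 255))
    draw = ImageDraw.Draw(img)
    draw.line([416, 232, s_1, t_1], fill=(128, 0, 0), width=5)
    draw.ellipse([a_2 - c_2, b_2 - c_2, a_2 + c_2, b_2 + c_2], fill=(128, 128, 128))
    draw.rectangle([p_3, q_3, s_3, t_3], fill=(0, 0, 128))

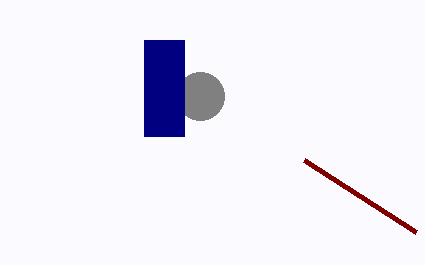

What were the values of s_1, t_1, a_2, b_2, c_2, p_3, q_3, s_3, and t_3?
s_1 = 304, t_1 = 160, a_2 = 200, b_2 = 96, c_2 = 24, p_3 = 144, q_3 = 40, s_3 = 184, t_3 = 136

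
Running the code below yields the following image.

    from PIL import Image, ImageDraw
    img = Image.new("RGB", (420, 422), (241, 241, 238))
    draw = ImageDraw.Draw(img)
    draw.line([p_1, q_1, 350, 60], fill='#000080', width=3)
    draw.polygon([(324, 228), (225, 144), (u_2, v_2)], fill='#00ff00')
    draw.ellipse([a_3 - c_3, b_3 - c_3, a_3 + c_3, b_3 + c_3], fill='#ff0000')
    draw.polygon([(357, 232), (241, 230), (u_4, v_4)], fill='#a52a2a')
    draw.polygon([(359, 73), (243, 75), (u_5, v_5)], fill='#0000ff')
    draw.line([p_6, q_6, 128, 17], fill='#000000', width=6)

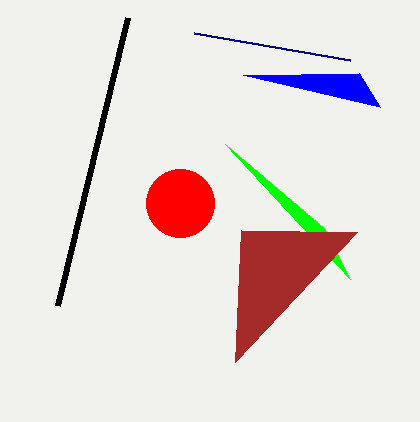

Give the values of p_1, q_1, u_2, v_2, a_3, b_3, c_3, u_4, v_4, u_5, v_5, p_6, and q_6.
p_1 = 194, q_1 = 33, u_2 = 350, v_2 = 279, a_3 = 180, b_3 = 203, c_3 = 34, u_4 = 235, v_4 = 362, u_5 = 380, v_5 = 107, p_6 = 58, q_6 = 305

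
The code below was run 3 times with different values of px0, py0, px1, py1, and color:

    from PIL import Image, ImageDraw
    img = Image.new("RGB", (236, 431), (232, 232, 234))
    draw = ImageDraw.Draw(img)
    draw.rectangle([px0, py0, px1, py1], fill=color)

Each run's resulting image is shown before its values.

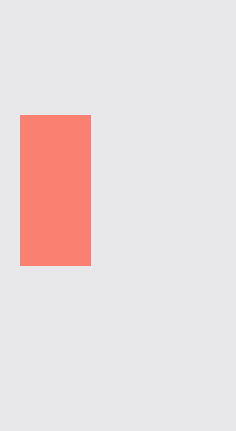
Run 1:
px0 = 20
py0 = 115
px1 = 90
py1 = 265
color = 'salmon'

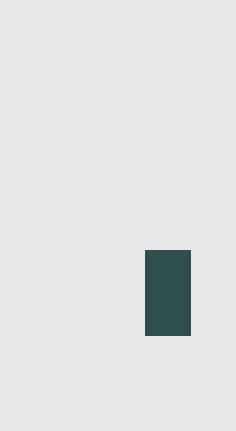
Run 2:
px0 = 145, py0 = 250, px1 = 190, py1 = 335, color = 'darkslategray'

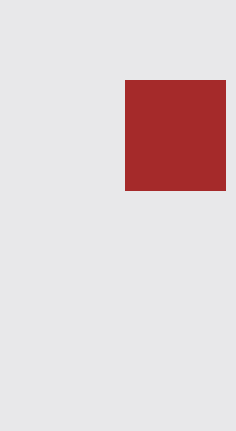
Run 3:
px0 = 125, py0 = 80, px1 = 225, py1 = 190, color = 'brown'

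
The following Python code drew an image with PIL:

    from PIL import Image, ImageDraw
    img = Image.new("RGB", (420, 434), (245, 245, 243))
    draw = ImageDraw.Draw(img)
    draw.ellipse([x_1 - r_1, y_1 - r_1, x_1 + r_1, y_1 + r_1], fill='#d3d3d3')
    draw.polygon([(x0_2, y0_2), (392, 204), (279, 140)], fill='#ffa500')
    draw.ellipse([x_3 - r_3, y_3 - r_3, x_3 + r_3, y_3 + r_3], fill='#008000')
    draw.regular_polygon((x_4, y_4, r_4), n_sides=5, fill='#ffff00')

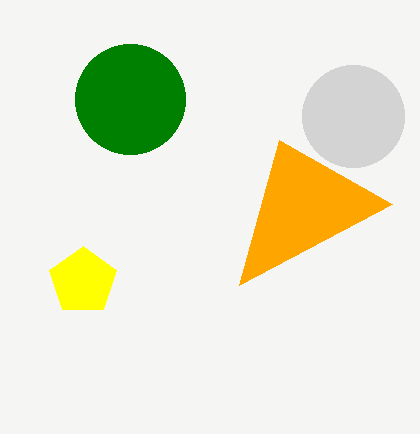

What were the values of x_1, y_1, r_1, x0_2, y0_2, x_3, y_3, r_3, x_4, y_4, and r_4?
x_1 = 353
y_1 = 116
r_1 = 51
x0_2 = 239
y0_2 = 285
x_3 = 130
y_3 = 99
r_3 = 55
x_4 = 83
y_4 = 281
r_4 = 35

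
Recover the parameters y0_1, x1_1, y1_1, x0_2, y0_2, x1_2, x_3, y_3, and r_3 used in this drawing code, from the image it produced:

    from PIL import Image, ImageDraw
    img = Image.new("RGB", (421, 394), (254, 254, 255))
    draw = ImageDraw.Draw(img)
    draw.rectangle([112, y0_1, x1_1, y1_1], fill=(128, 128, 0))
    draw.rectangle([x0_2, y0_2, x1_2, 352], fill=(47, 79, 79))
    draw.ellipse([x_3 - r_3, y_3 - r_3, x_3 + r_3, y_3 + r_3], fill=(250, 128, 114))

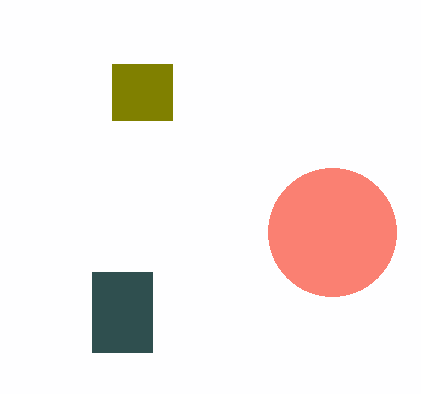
y0_1 = 64; x1_1 = 172; y1_1 = 120; x0_2 = 92; y0_2 = 272; x1_2 = 152; x_3 = 332; y_3 = 232; r_3 = 64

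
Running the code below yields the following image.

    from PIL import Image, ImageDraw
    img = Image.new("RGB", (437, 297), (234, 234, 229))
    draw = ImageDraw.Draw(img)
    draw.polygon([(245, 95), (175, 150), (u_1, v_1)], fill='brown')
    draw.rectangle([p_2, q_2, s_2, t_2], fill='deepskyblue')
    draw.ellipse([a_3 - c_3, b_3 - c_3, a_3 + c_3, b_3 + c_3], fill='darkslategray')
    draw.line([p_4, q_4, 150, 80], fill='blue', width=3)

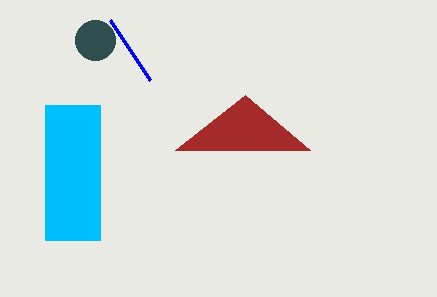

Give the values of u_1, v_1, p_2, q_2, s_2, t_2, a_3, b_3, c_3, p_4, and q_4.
u_1 = 310; v_1 = 150; p_2 = 45; q_2 = 105; s_2 = 100; t_2 = 240; a_3 = 95; b_3 = 40; c_3 = 20; p_4 = 110; q_4 = 20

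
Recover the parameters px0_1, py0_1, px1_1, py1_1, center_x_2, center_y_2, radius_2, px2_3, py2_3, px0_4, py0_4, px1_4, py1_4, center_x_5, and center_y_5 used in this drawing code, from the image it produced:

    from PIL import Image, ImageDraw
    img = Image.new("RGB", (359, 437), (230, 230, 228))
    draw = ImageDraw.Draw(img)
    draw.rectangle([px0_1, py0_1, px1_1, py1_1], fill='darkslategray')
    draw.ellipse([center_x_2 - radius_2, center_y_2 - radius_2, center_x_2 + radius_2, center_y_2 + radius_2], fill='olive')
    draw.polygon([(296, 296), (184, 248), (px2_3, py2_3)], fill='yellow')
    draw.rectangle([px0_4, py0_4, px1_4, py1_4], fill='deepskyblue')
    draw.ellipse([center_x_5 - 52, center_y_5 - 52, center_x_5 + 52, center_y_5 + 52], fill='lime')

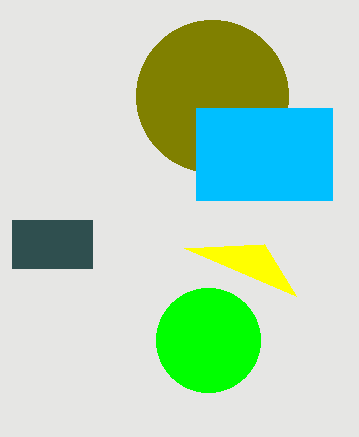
px0_1 = 12; py0_1 = 220; px1_1 = 92; py1_1 = 268; center_x_2 = 212; center_y_2 = 96; radius_2 = 76; px2_3 = 264; py2_3 = 244; px0_4 = 196; py0_4 = 108; px1_4 = 332; py1_4 = 200; center_x_5 = 208; center_y_5 = 340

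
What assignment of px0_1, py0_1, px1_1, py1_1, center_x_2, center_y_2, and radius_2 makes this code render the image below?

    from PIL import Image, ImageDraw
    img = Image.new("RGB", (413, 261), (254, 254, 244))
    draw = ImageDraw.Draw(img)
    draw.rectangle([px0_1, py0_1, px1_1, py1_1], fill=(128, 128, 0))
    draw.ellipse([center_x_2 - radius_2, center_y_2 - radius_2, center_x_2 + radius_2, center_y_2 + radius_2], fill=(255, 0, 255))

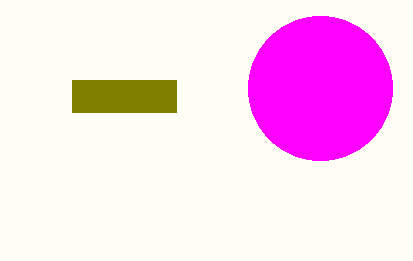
px0_1 = 72
py0_1 = 80
px1_1 = 176
py1_1 = 112
center_x_2 = 320
center_y_2 = 88
radius_2 = 72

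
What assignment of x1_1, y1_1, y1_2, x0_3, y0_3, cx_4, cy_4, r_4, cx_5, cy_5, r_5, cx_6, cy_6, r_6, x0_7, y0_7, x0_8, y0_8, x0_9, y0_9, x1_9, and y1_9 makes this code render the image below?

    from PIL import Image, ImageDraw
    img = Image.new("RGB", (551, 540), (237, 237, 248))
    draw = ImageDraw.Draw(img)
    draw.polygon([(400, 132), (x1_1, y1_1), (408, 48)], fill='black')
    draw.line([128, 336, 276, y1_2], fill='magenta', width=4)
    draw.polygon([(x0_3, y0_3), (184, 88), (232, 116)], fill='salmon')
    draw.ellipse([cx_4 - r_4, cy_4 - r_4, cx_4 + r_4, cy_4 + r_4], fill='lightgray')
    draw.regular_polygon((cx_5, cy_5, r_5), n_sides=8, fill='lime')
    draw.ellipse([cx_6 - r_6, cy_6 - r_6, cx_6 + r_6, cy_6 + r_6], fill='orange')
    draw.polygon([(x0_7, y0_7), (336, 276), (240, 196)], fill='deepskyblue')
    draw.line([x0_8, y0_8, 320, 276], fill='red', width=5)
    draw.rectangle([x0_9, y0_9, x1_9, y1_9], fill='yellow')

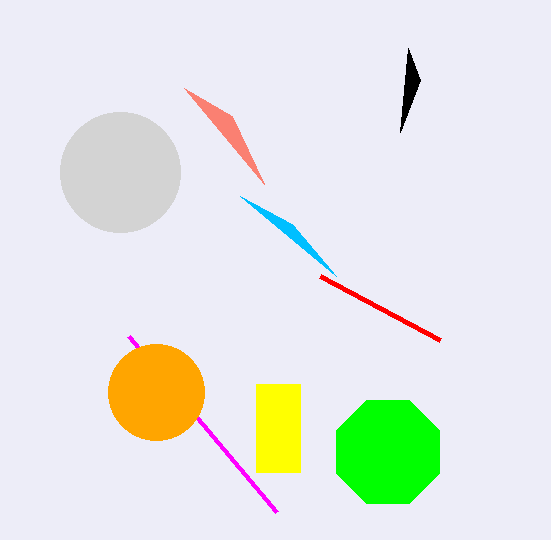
x1_1 = 420, y1_1 = 80, y1_2 = 512, x0_3 = 264, y0_3 = 184, cx_4 = 120, cy_4 = 172, r_4 = 60, cx_5 = 388, cy_5 = 452, r_5 = 56, cx_6 = 156, cy_6 = 392, r_6 = 48, x0_7 = 292, y0_7 = 224, x0_8 = 440, y0_8 = 340, x0_9 = 256, y0_9 = 384, x1_9 = 300, y1_9 = 472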